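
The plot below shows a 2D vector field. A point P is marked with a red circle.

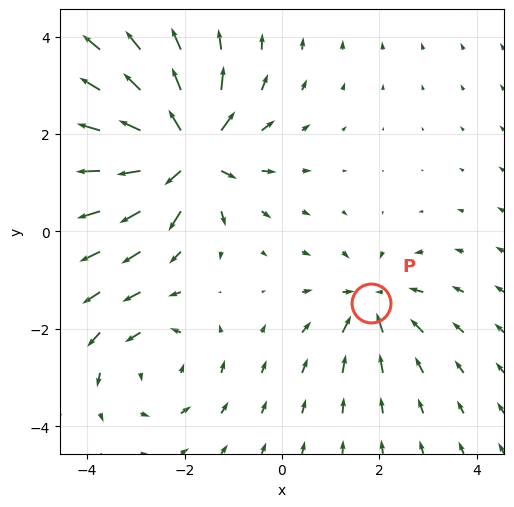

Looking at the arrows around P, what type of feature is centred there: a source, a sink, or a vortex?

sink

At P (1.8, -1.5) the arrows converge inward. Divergence about -3, curl ≈0 — negative divergence with near-zero curl is a sink.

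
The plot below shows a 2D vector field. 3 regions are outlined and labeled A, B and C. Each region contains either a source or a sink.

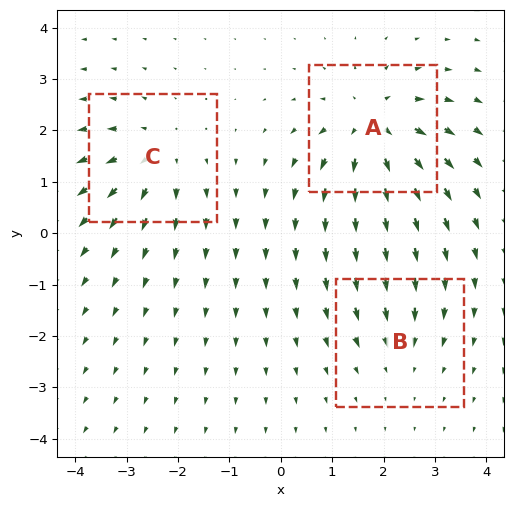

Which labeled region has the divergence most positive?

A

Divergence at each region's feature centre — A: about +5, B: about -2, C: about +4. Region A is most positive.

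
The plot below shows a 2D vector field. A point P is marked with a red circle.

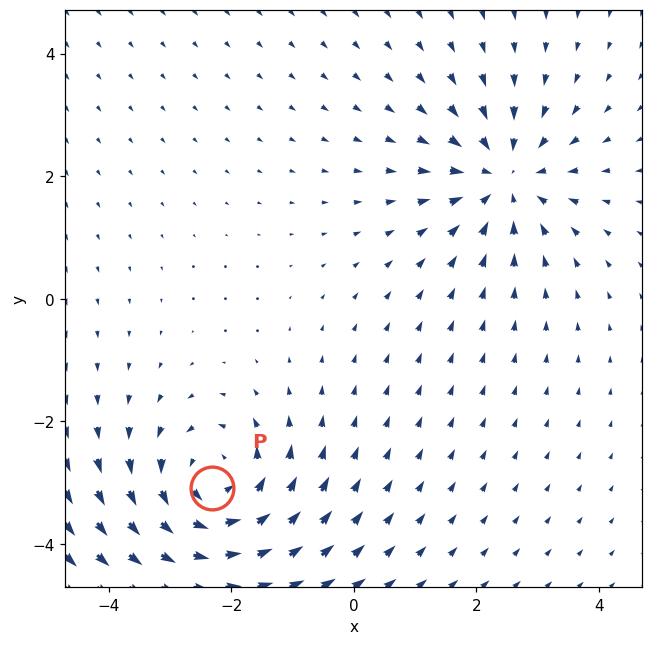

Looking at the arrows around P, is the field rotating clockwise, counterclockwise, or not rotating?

counterclockwise

Near P at (-2.3, -3.1) the arrows circulate counterclockwise. The curl (z-component) there is about +4; positive curl means counterclockwise rotation.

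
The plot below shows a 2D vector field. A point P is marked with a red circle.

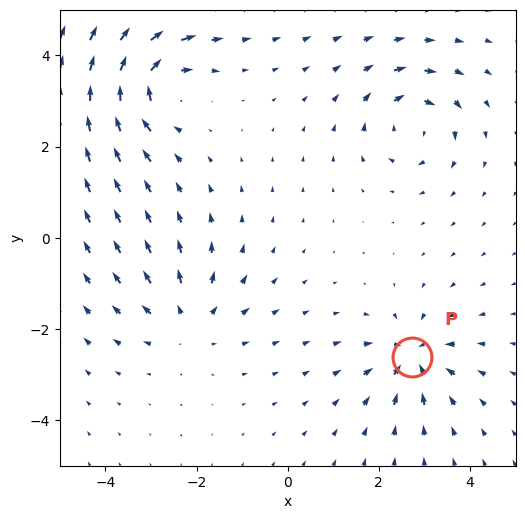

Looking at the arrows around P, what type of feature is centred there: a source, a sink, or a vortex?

sink

At P (2.7, -2.6) the arrows converge inward. Divergence about -4, curl ≈0 — negative divergence with near-zero curl is a sink.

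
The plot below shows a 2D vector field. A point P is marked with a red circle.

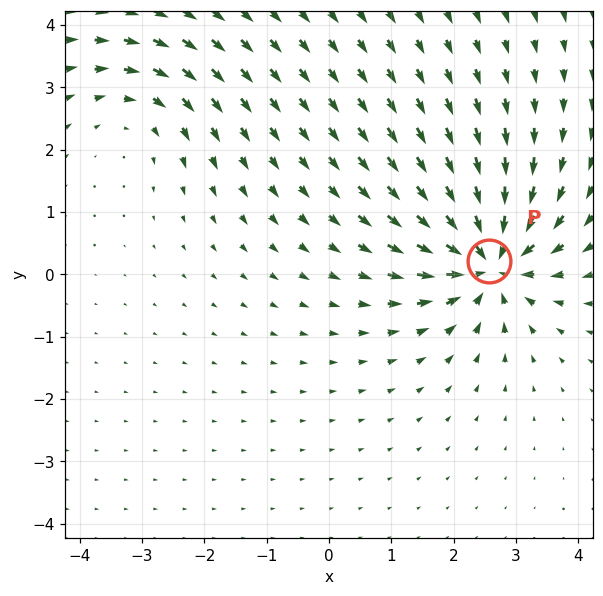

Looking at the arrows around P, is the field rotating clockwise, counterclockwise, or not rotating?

not rotating

Near P at (2.6, 0.2) the arrows show no circulation. The curl there is ≈0.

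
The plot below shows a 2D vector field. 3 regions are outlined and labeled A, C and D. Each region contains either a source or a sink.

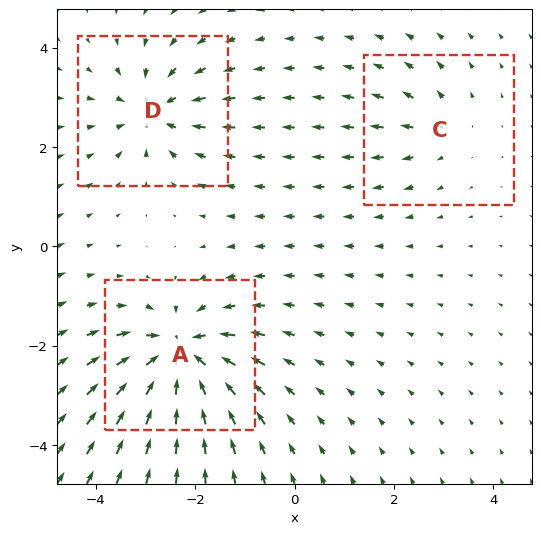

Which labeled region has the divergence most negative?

A

Divergence at each region's feature centre — A: about -6, C: about +2, D: about -4. Region A is most negative.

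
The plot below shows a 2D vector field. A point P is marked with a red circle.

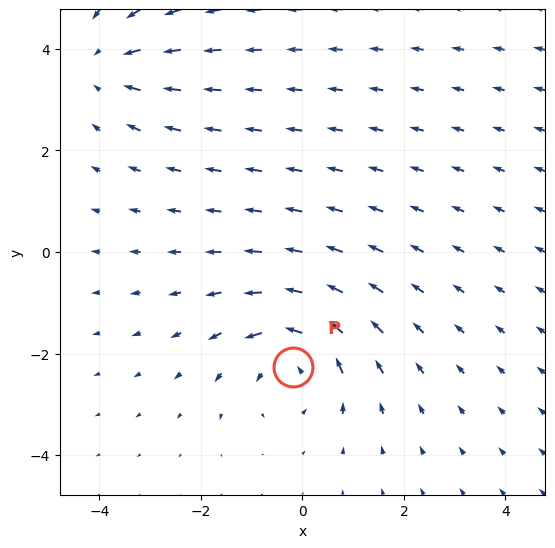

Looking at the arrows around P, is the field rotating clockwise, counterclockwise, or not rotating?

counterclockwise

Near P at (-0.2, -2.3) the arrows circulate counterclockwise. The curl (z-component) there is about +4; positive curl means counterclockwise rotation.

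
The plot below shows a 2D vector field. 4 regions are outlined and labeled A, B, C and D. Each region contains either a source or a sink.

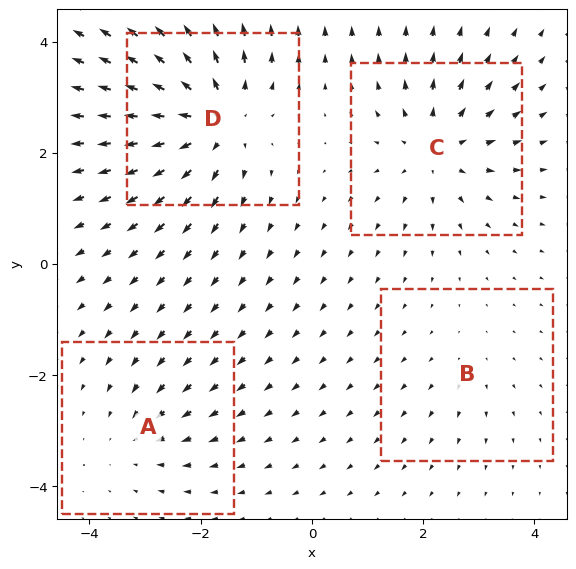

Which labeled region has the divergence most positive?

Divergence at each region's feature centre — A: about -3, B: about +2, C: about +5, D: about +7. Region D is most positive.

D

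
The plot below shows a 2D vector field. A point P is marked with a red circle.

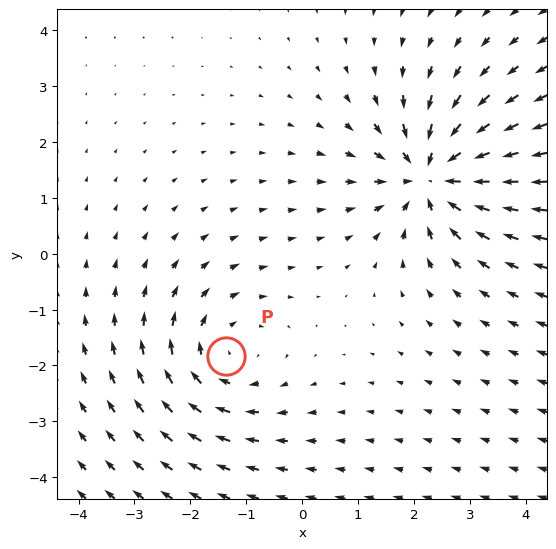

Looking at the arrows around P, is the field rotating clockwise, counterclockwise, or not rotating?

Near P at (-1.4, -1.8) the arrows circulate clockwise. The curl (z-component) there is about -3; negative curl means clockwise rotation.

clockwise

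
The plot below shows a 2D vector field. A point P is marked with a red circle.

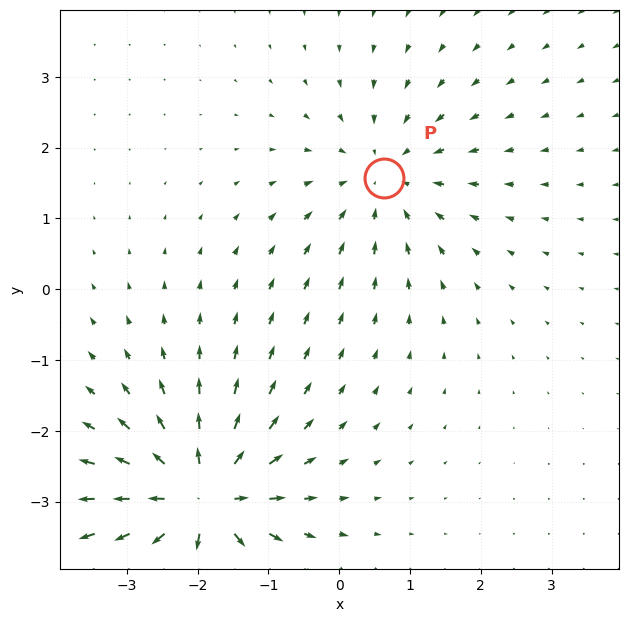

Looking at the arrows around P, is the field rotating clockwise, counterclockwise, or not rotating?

not rotating

Near P at (0.6, 1.6) the arrows show no circulation. The curl there is ≈0.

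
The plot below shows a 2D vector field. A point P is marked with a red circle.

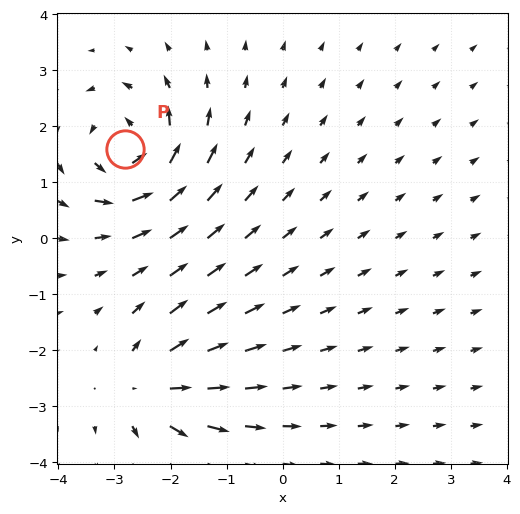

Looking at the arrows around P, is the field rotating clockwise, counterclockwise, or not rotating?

counterclockwise

Near P at (-2.8, 1.6) the arrows circulate counterclockwise. The curl (z-component) there is about +6; positive curl means counterclockwise rotation.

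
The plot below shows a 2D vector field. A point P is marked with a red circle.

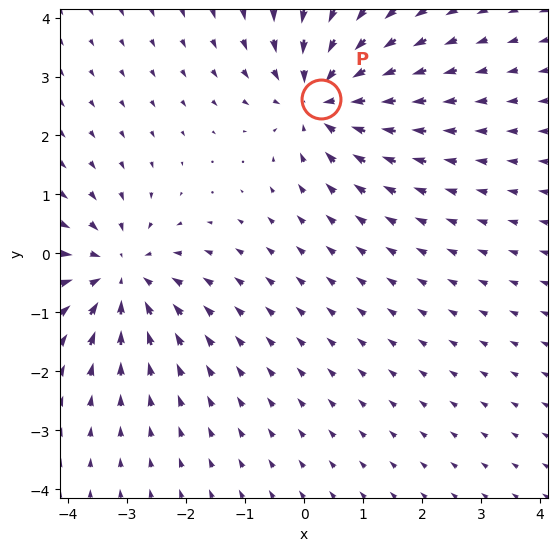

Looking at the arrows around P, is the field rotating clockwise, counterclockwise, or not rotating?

not rotating

Near P at (0.3, 2.6) the arrows show no circulation. The curl there is ≈0.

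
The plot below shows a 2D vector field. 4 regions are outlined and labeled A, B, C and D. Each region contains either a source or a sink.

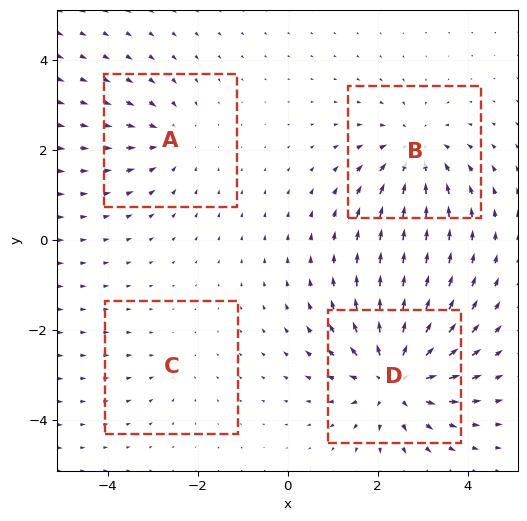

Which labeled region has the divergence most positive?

D

Divergence at each region's feature centre — A: about -3, B: about -5, C: about -2, D: about +7. Region D is most positive.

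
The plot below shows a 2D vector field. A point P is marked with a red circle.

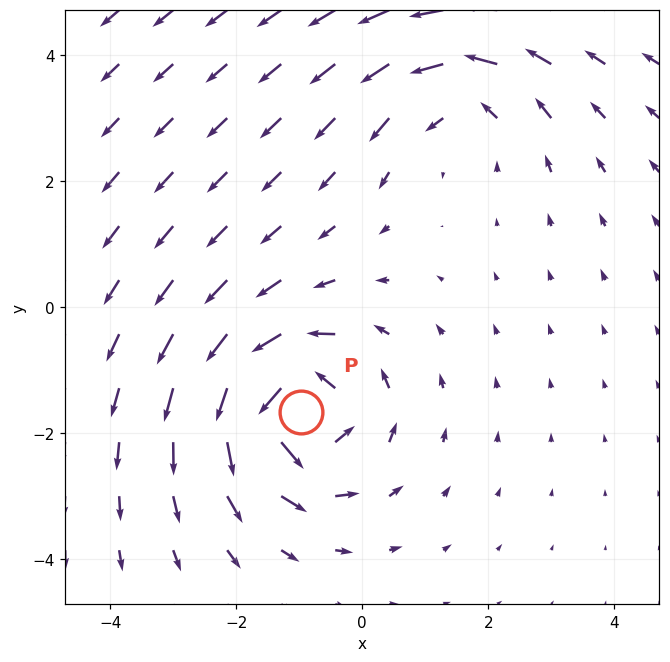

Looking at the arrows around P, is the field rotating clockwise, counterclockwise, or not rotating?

counterclockwise

Near P at (-1.0, -1.7) the arrows circulate counterclockwise. The curl (z-component) there is about +7; positive curl means counterclockwise rotation.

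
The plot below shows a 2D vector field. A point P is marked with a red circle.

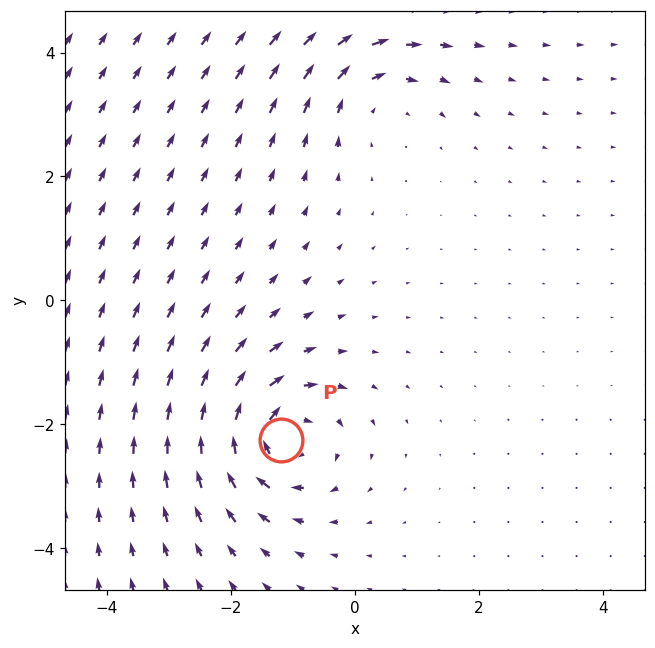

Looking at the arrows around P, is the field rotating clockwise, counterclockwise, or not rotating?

Near P at (-1.2, -2.2) the arrows circulate clockwise. The curl (z-component) there is about -6; negative curl means clockwise rotation.

clockwise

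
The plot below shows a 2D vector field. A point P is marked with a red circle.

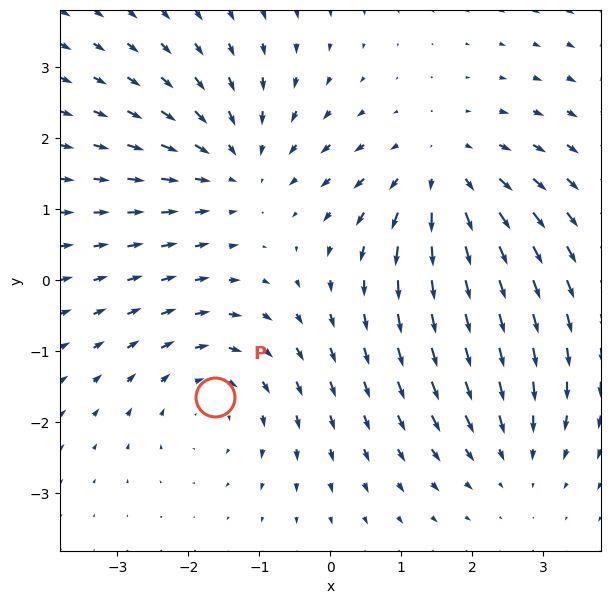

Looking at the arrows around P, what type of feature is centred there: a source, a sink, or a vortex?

vortex

At P (-1.6, -1.6) the arrows circulate clockwise. Divergence ≈0, curl about -3 — near-zero divergence with nonzero curl is a vortex.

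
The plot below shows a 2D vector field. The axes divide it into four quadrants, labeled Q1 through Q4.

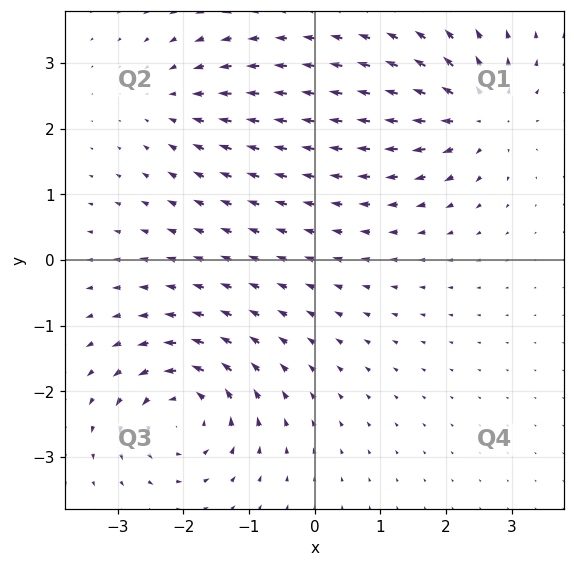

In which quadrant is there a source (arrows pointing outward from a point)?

The source sits at approximately (2.5, 2.2), which lies in quadrant Q1. The divergence there is about +5, positive as expected for a source.

Q1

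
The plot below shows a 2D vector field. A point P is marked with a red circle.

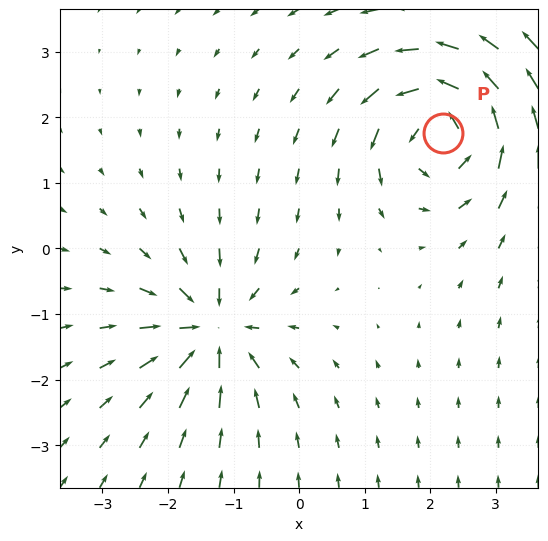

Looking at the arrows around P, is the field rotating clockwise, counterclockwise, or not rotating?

Near P at (2.2, 1.8) the arrows circulate counterclockwise. The curl (z-component) there is about +7; positive curl means counterclockwise rotation.

counterclockwise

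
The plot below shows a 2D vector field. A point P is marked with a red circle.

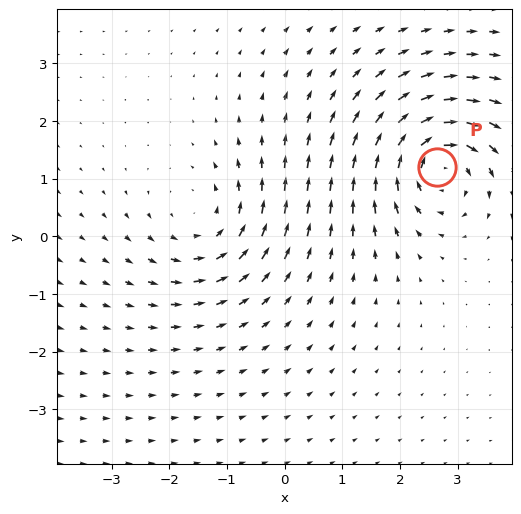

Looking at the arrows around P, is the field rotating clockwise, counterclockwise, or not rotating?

clockwise

Near P at (2.6, 1.2) the arrows circulate clockwise. The curl (z-component) there is about -7; negative curl means clockwise rotation.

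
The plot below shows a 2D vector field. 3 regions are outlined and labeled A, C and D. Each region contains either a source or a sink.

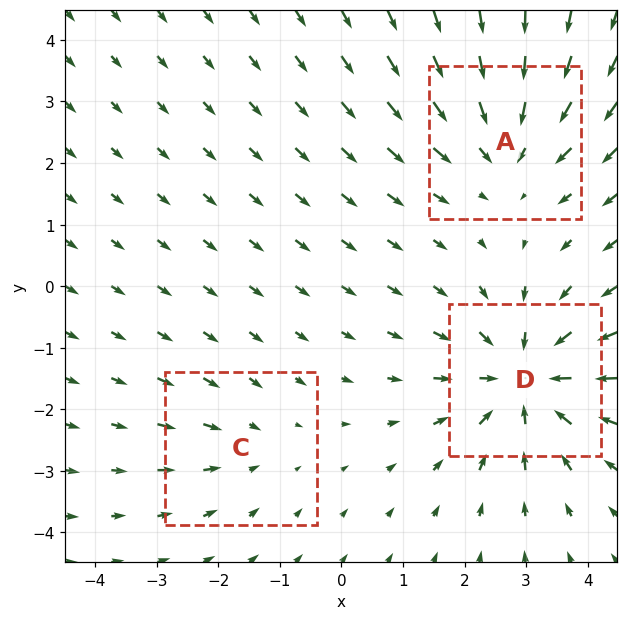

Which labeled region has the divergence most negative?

D

Divergence at each region's feature centre — A: about -3, C: about -2, D: about -4. Region D is most negative.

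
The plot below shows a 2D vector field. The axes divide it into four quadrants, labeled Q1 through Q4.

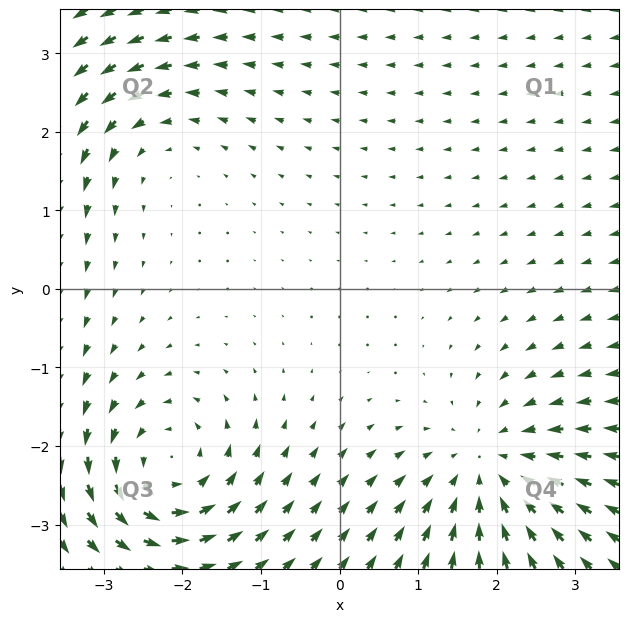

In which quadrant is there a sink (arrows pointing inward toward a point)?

The sink sits at approximately (1.9, -2.3), which lies in quadrant Q4. The divergence there is about -4, negative as expected for a sink.

Q4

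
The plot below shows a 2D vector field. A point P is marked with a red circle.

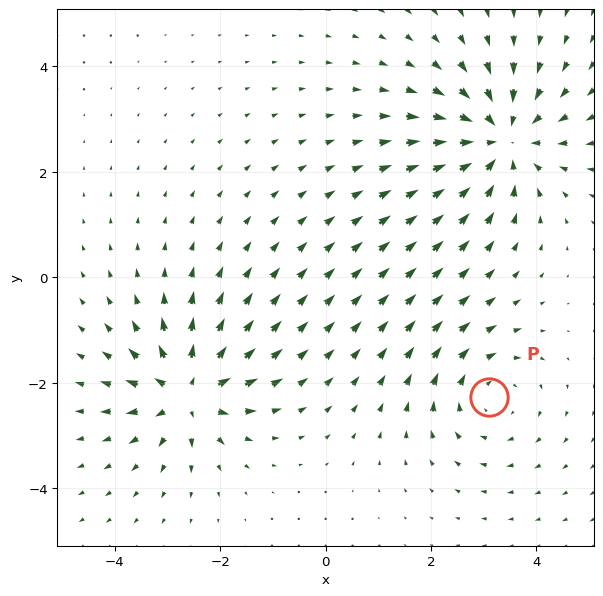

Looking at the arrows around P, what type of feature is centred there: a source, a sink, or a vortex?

At P (3.1, -2.3) the arrows circulate clockwise. Divergence ≈0, curl about -3 — near-zero divergence with nonzero curl is a vortex.

vortex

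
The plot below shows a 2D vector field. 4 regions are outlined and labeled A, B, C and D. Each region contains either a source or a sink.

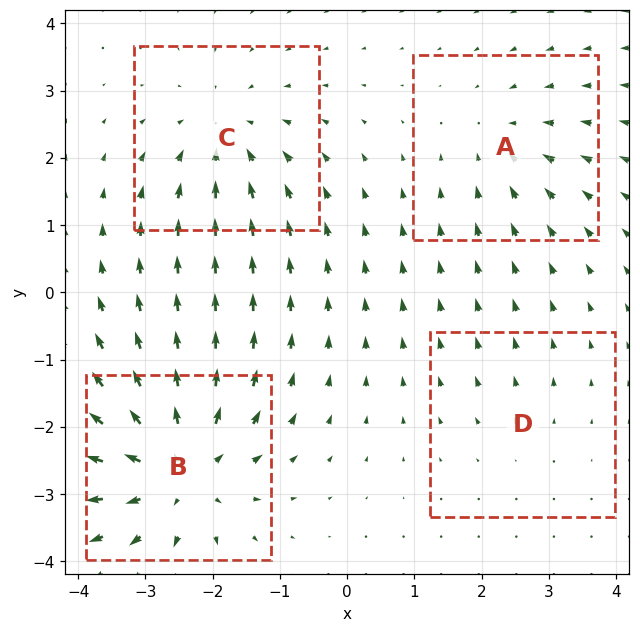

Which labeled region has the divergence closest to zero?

Divergence at each region's feature centre — A: about -3, B: about +7, C: about -4, D: about +2. Region D is closest to zero.

D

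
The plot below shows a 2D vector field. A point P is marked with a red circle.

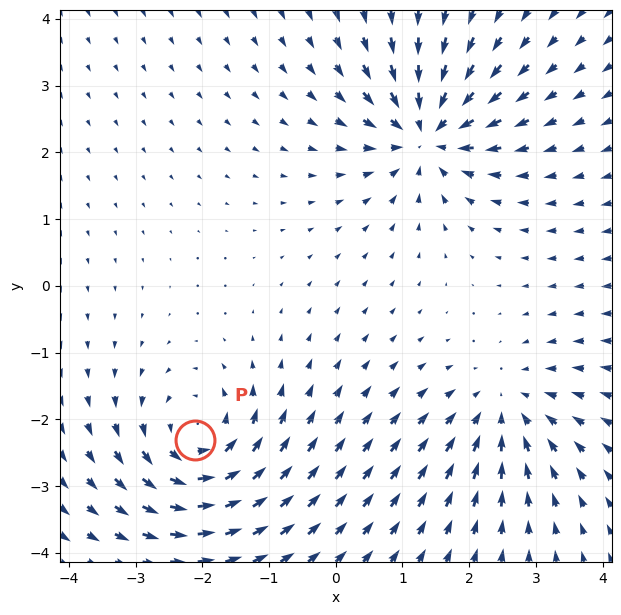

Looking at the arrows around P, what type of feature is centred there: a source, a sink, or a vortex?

At P (-2.1, -2.3) the arrows circulate counterclockwise. Divergence ≈0, curl about +5 — near-zero divergence with nonzero curl is a vortex.

vortex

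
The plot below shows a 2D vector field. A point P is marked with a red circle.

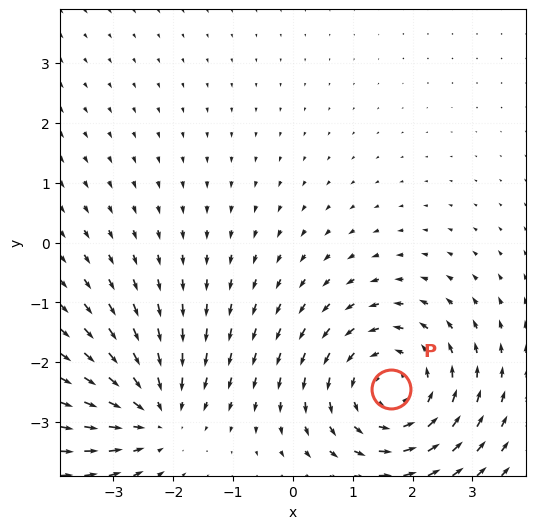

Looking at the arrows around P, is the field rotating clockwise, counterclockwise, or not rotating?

counterclockwise

Near P at (1.6, -2.4) the arrows circulate counterclockwise. The curl (z-component) there is about +3; positive curl means counterclockwise rotation.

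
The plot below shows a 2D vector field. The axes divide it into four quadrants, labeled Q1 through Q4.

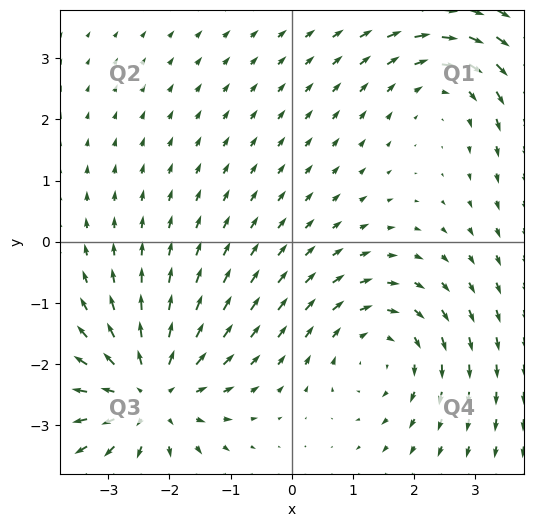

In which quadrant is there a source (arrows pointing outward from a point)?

The source sits at approximately (-2.3, -2.5), which lies in quadrant Q3. The divergence there is about +5, positive as expected for a source.

Q3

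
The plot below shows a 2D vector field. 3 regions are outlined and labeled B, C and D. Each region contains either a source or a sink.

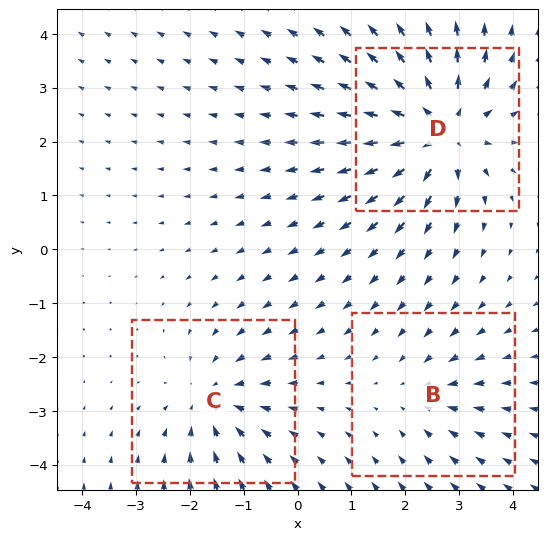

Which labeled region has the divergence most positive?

D

Divergence at each region's feature centre — B: about -2, C: about -3, D: about +5. Region D is most positive.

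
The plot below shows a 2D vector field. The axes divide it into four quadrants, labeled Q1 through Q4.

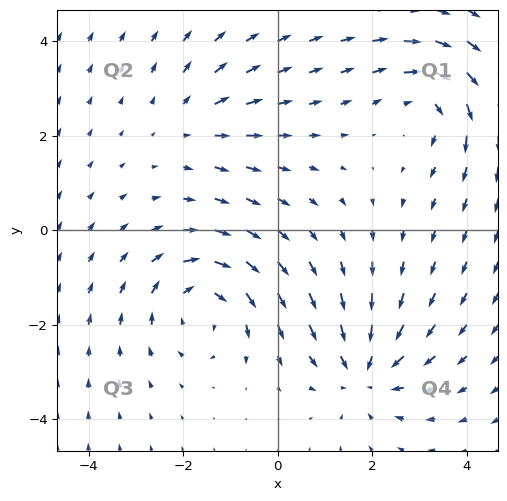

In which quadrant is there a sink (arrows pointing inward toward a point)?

Q4

The sink sits at approximately (1.8, -3.0), which lies in quadrant Q4. The divergence there is about -4, negative as expected for a sink.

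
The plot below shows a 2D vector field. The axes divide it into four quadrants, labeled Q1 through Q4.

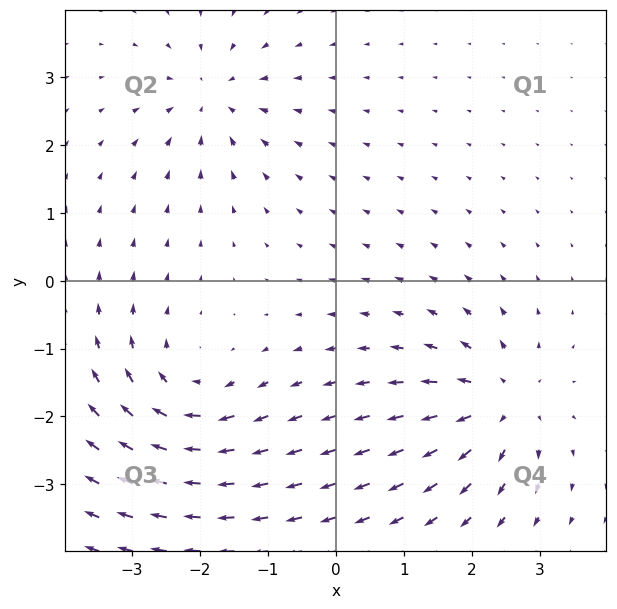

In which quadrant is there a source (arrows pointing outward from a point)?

The source sits at approximately (2.4, -1.8), which lies in quadrant Q4. The divergence there is about +6, positive as expected for a source.

Q4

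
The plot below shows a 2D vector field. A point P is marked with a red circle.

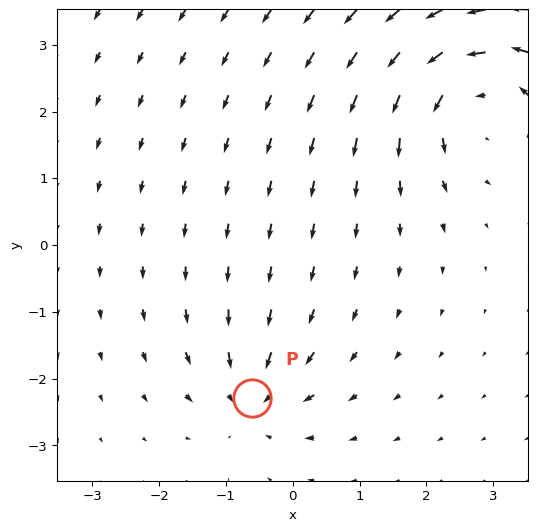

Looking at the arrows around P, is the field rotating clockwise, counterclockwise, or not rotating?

Near P at (-0.6, -2.3) the arrows show no circulation. The curl there is ≈0.

not rotating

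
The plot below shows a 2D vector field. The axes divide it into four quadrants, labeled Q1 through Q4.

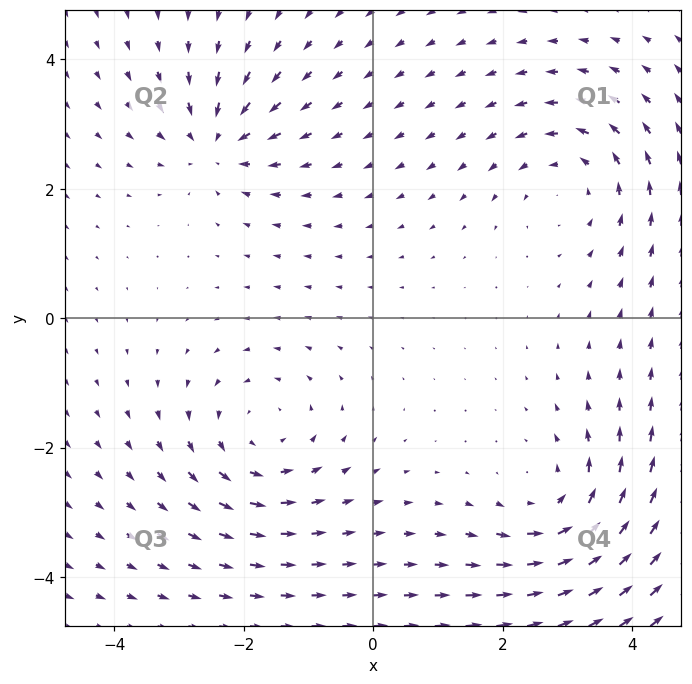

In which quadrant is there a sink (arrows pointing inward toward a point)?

Q2

The sink sits at approximately (-2.4, 2.7), which lies in quadrant Q2. The divergence there is about -5, negative as expected for a sink.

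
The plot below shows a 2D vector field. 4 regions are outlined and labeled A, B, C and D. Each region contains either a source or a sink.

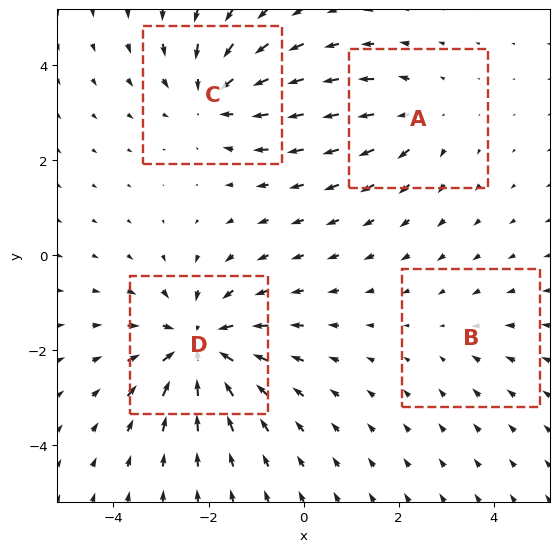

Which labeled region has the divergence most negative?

D

Divergence at each region's feature centre — A: about +3, B: about -2, C: about -5, D: about -6. Region D is most negative.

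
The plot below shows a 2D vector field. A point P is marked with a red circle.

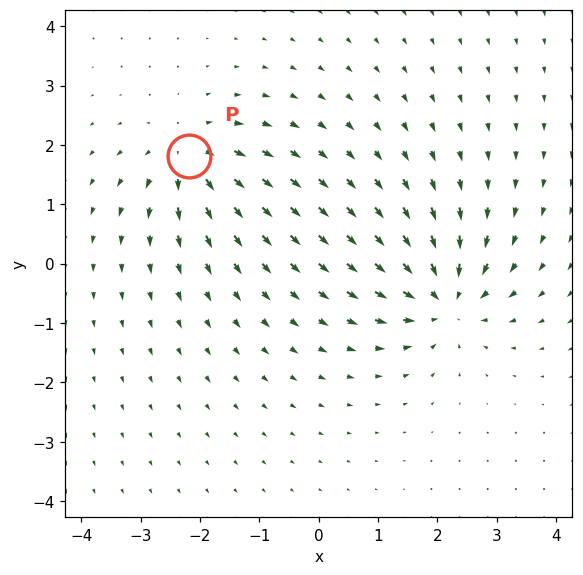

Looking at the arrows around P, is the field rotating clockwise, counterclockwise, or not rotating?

Near P at (-2.2, 1.8) the arrows show no circulation. The curl there is ≈0.

not rotating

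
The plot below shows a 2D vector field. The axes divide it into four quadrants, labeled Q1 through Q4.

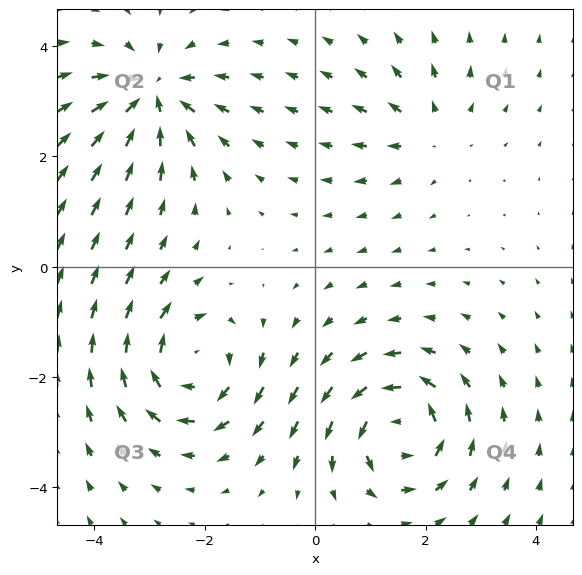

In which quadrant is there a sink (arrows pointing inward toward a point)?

Q2

The sink sits at approximately (-3.0, 3.1), which lies in quadrant Q2. The divergence there is about -6, negative as expected for a sink.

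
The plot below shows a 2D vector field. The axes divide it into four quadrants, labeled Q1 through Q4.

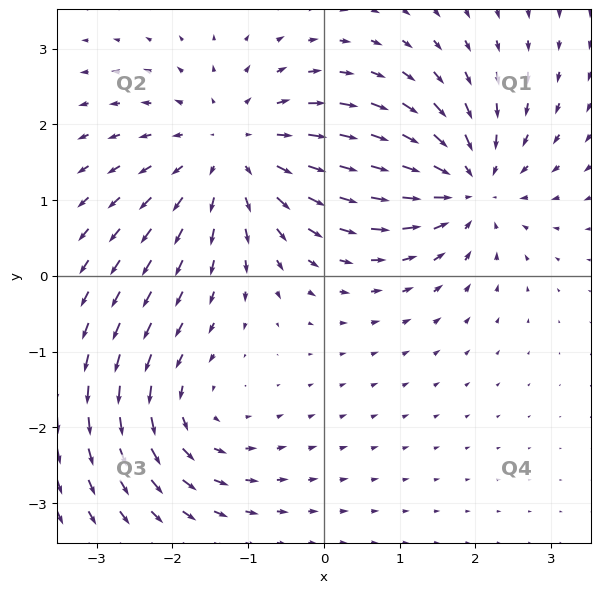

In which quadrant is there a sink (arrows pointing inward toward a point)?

Q1

The sink sits at approximately (1.9, 1.2), which lies in quadrant Q1. The divergence there is about -5, negative as expected for a sink.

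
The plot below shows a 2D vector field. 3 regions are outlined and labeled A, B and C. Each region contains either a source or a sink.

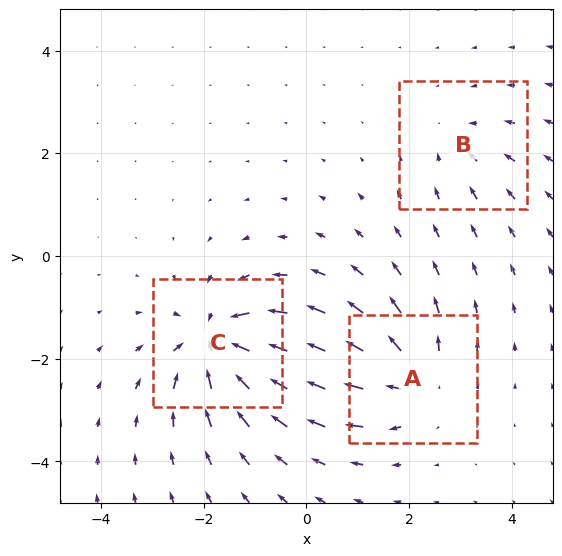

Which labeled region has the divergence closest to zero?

B

Divergence at each region's feature centre — A: about +4, B: about -2, C: about -6. Region B is closest to zero.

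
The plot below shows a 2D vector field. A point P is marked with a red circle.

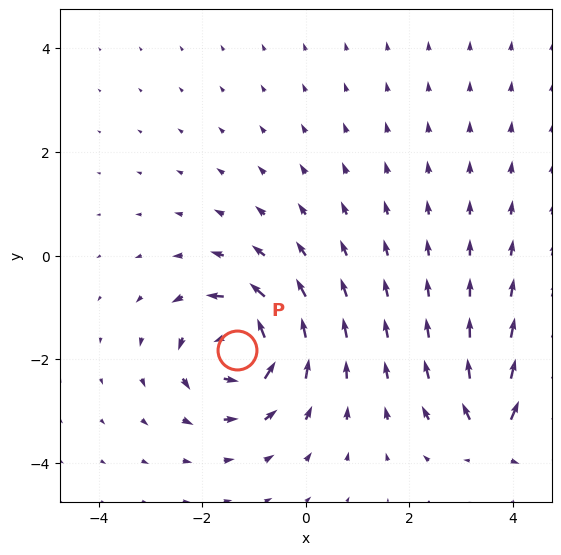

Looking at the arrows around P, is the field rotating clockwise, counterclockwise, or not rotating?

counterclockwise

Near P at (-1.3, -1.8) the arrows circulate counterclockwise. The curl (z-component) there is about +5; positive curl means counterclockwise rotation.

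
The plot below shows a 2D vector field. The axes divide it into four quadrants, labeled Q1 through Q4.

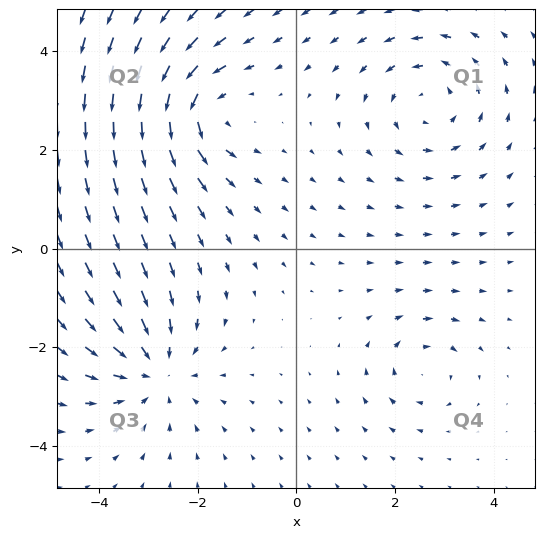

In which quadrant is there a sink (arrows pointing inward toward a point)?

The sink sits at approximately (-2.9, -2.5), which lies in quadrant Q3. The divergence there is about -4, negative as expected for a sink.

Q3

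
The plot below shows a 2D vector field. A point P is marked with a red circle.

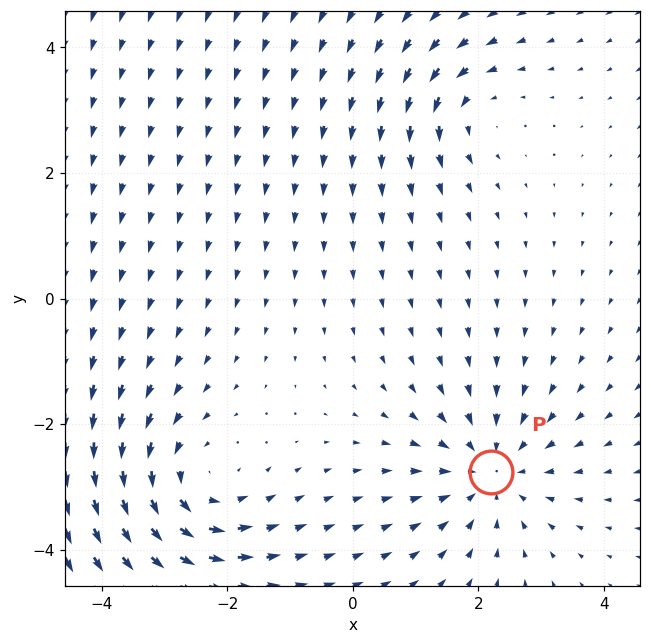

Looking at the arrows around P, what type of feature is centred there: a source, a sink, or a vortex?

sink

At P (2.2, -2.8) the arrows converge inward. Divergence about -4, curl ≈0 — negative divergence with near-zero curl is a sink.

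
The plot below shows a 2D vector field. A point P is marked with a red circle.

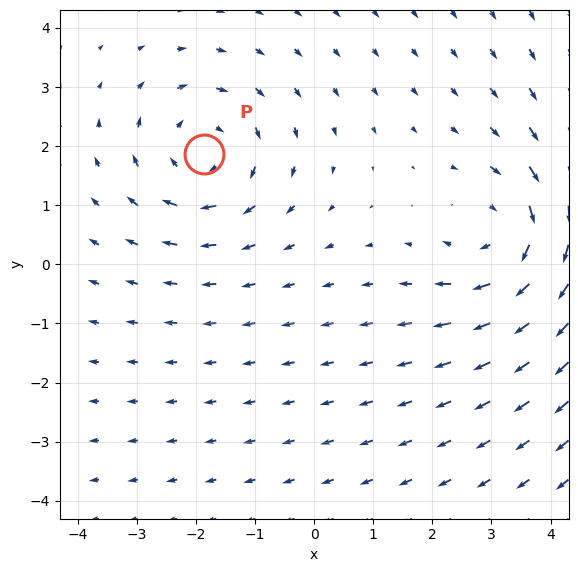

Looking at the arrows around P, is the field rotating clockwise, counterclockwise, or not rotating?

Near P at (-1.9, 1.9) the arrows circulate clockwise. The curl (z-component) there is about -3; negative curl means clockwise rotation.

clockwise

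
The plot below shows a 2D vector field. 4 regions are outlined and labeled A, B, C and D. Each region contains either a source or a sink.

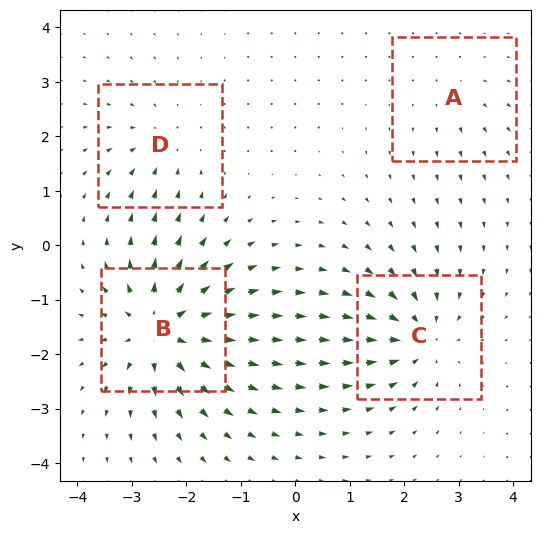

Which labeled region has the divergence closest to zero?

Divergence at each region's feature centre — A: about +2, B: about +8, C: about -6, D: about -4. Region A is closest to zero.

A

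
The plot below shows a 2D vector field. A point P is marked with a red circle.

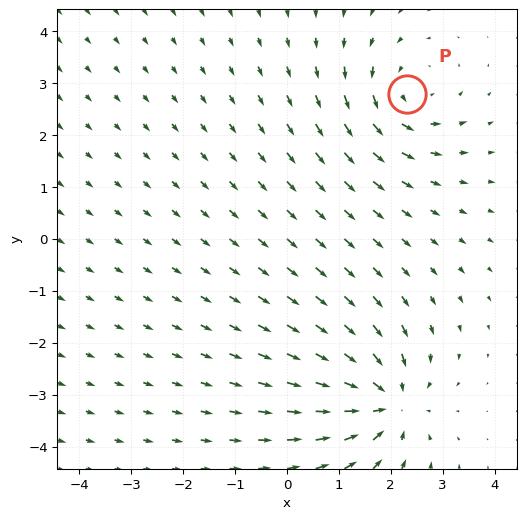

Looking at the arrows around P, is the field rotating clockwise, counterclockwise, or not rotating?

counterclockwise

Near P at (2.3, 2.8) the arrows circulate counterclockwise. The curl (z-component) there is about +4; positive curl means counterclockwise rotation.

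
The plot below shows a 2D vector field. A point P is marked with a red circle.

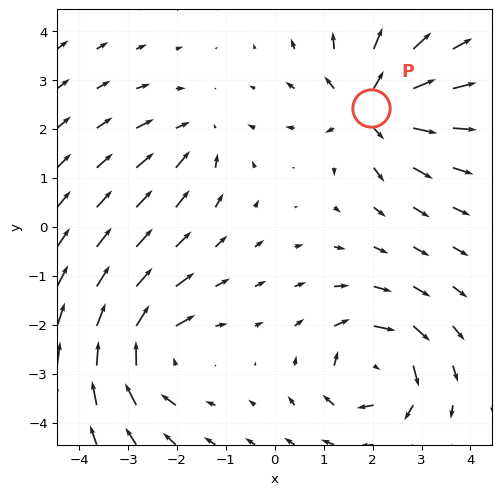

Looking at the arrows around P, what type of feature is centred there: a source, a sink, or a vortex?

source

At P (2.0, 2.4) the arrows spread outward. Divergence about +6, curl ≈0 — positive divergence with near-zero curl is a source.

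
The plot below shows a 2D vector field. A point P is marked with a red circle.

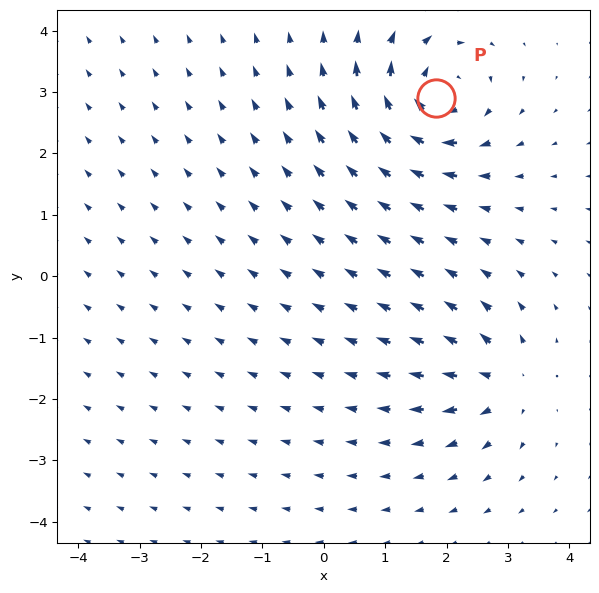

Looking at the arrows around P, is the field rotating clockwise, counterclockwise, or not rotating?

Near P at (1.8, 2.9) the arrows circulate clockwise. The curl (z-component) there is about -7; negative curl means clockwise rotation.

clockwise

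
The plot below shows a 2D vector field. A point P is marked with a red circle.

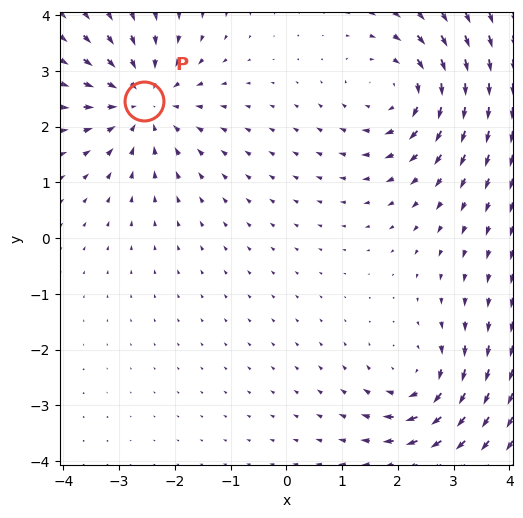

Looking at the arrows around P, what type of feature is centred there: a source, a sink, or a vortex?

At P (-2.6, 2.5) the arrows converge inward. Divergence about -4, curl ≈0 — negative divergence with near-zero curl is a sink.

sink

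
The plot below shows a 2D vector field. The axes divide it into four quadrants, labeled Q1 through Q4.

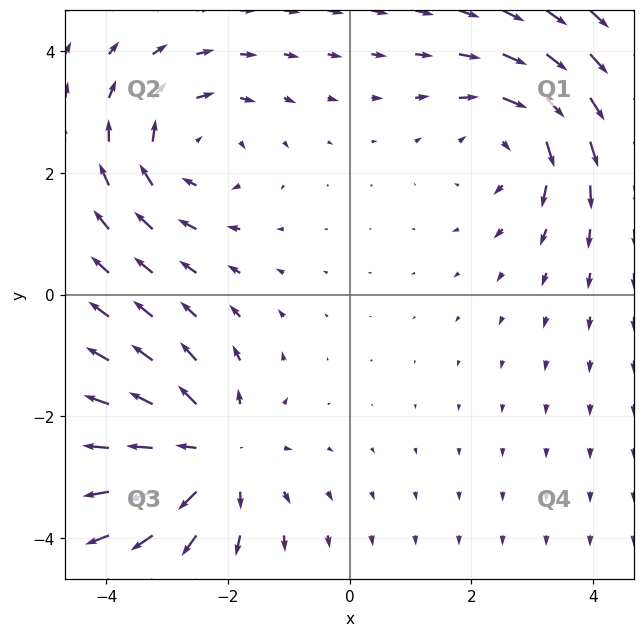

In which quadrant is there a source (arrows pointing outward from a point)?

The source sits at approximately (-2.3, -2.6), which lies in quadrant Q3. The divergence there is about +3, positive as expected for a source.

Q3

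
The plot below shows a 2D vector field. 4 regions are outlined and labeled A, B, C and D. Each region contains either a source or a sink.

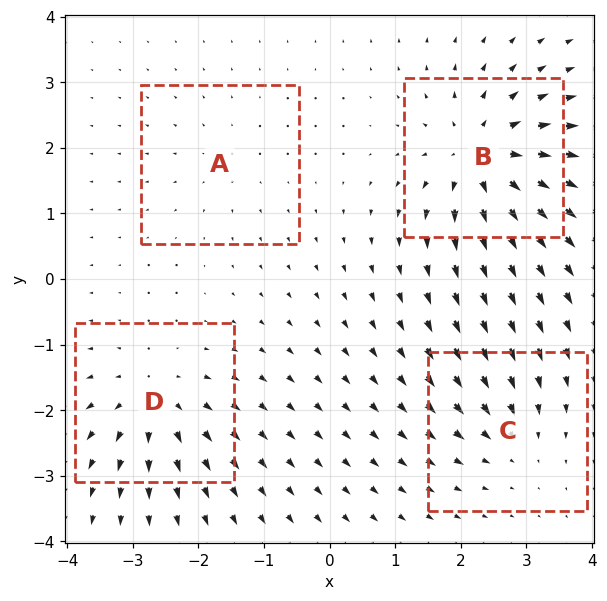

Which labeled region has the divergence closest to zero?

Divergence at each region's feature centre — A: about +2, B: about +8, C: about -4, D: about +6. Region A is closest to zero.

A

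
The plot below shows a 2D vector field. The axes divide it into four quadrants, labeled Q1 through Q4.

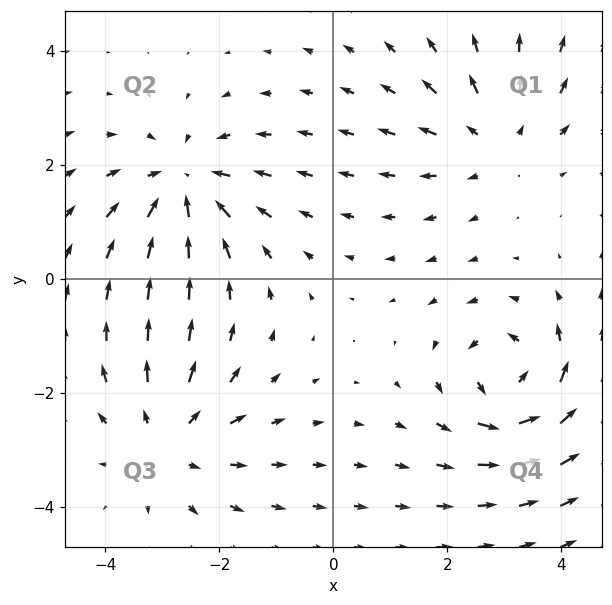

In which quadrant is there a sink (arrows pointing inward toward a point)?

Q2

The sink sits at approximately (-2.6, 1.7), which lies in quadrant Q2. The divergence there is about -3, negative as expected for a sink.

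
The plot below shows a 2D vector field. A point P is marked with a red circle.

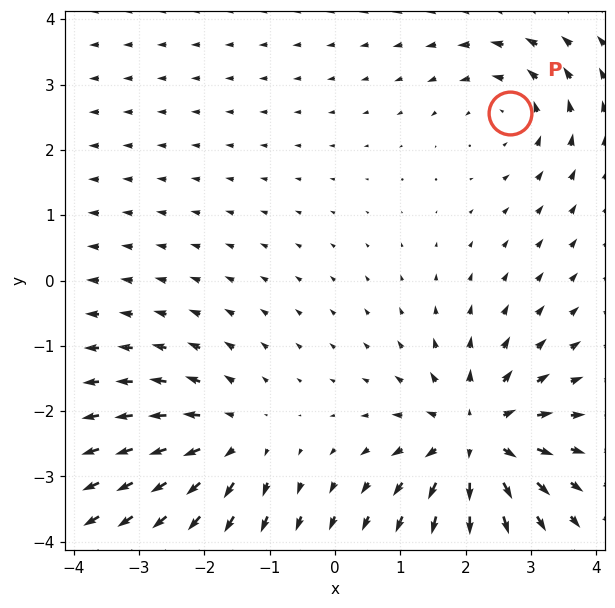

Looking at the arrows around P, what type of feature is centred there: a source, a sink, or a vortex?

At P (2.7, 2.6) the arrows circulate counterclockwise. Divergence ≈0, curl about +3 — near-zero divergence with nonzero curl is a vortex.

vortex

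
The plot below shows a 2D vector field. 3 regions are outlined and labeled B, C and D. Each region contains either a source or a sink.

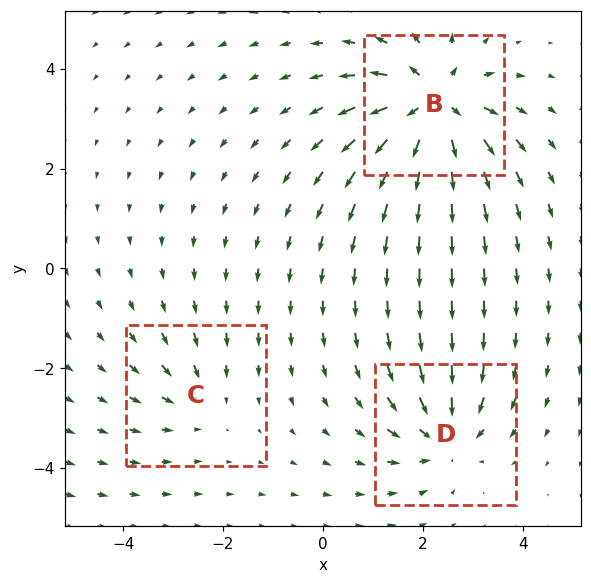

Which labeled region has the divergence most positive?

Divergence at each region's feature centre — B: about +6, C: about -2, D: about -4. Region B is most positive.

B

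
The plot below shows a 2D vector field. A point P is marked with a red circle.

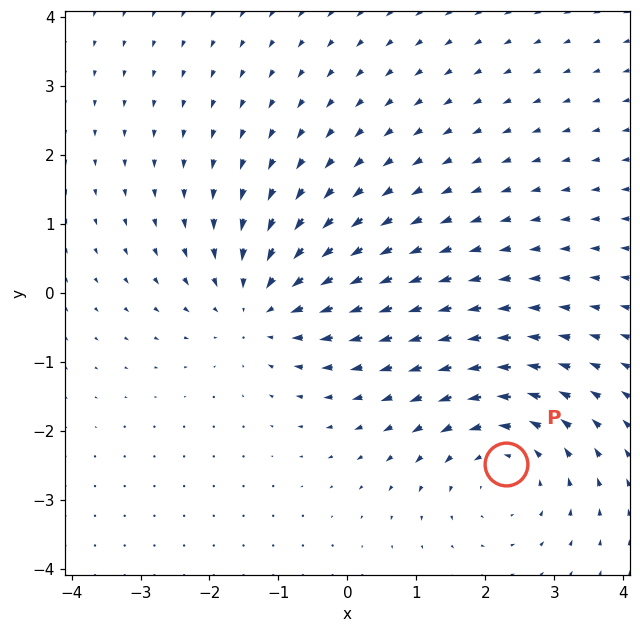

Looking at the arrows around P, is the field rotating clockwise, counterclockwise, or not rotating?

counterclockwise

Near P at (2.3, -2.5) the arrows circulate counterclockwise. The curl (z-component) there is about +4; positive curl means counterclockwise rotation.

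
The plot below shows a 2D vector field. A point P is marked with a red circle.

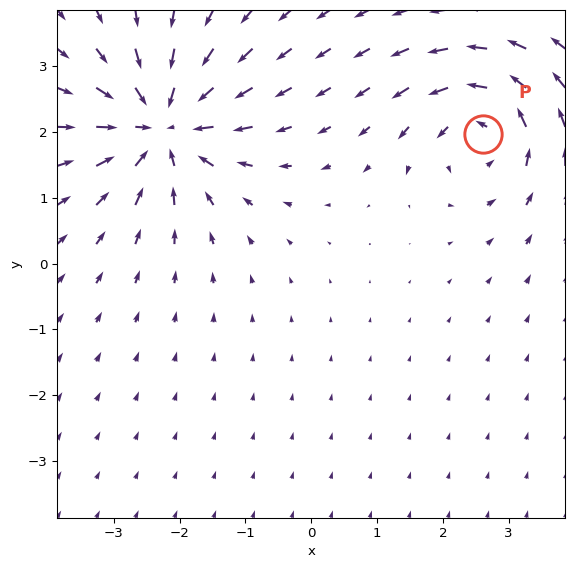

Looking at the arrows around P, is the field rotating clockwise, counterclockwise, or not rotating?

Near P at (2.6, 2.0) the arrows circulate counterclockwise. The curl (z-component) there is about +5; positive curl means counterclockwise rotation.

counterclockwise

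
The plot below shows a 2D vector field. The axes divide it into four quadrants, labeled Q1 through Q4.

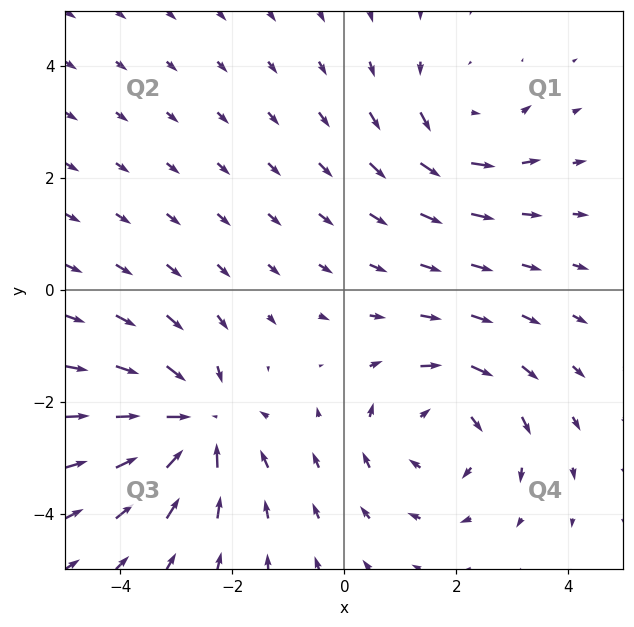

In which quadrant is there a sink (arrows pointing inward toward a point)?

Q3

The sink sits at approximately (-2.7, -2.4), which lies in quadrant Q3. The divergence there is about -6, negative as expected for a sink.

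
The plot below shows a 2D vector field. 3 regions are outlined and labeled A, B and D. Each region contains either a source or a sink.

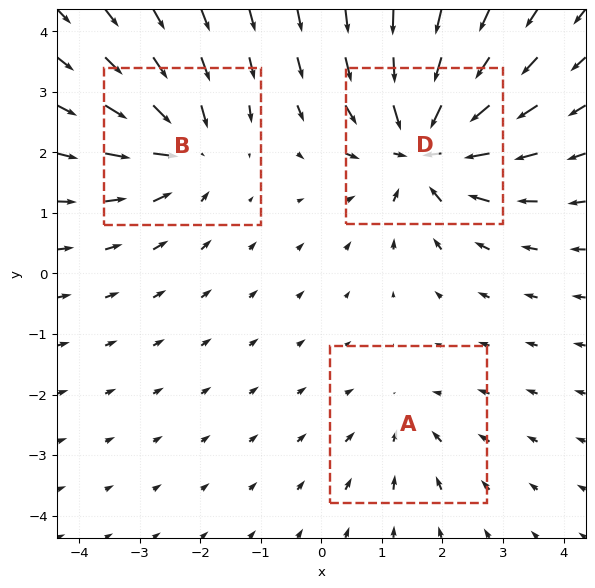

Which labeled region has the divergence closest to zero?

Divergence at each region's feature centre — A: about -2, B: about -4, D: about -6. Region A is closest to zero.

A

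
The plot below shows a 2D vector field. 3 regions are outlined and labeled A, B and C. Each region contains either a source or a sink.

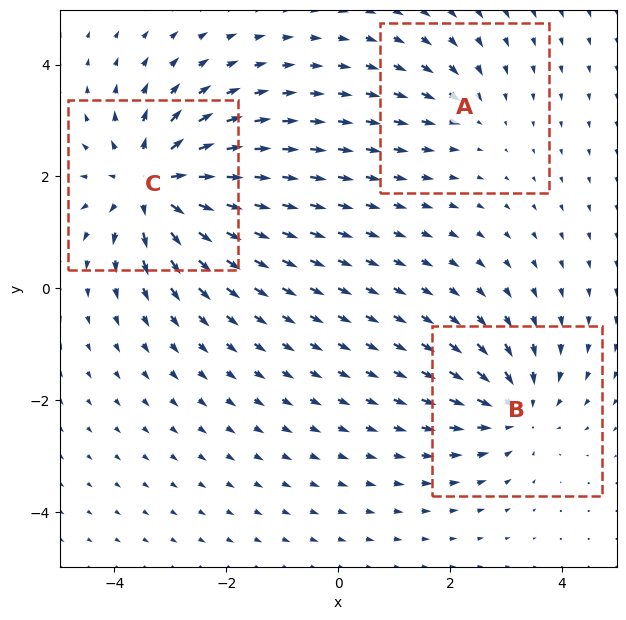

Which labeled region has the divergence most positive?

C

Divergence at each region's feature centre — A: about -2, B: about -4, C: about +5. Region C is most positive.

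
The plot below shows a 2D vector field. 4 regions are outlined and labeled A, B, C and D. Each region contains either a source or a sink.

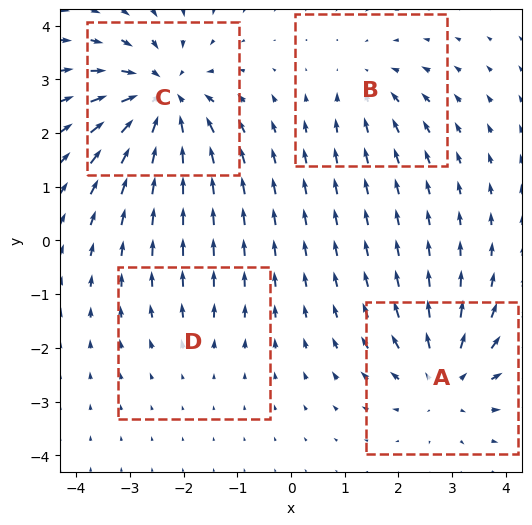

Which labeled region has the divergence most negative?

Divergence at each region's feature centre — A: about +5, B: about -3, C: about -7, D: about +2. Region C is most negative.

C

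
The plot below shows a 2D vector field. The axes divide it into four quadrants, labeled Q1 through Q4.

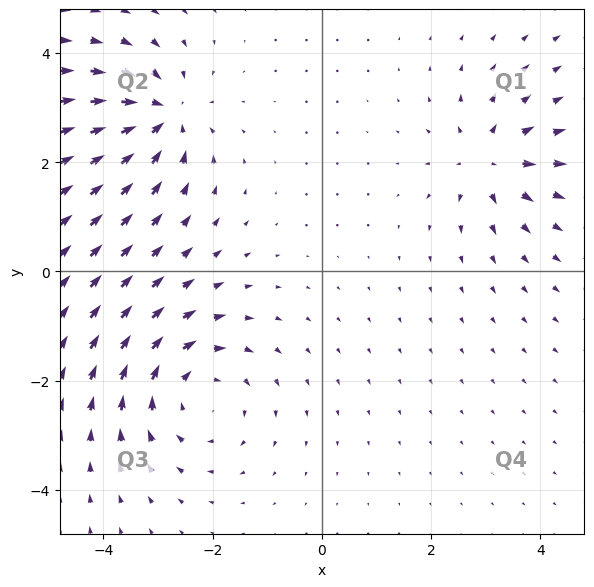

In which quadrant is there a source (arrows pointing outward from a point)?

The source sits at approximately (3.1, 2.0), which lies in quadrant Q1. The divergence there is about +4, positive as expected for a source.

Q1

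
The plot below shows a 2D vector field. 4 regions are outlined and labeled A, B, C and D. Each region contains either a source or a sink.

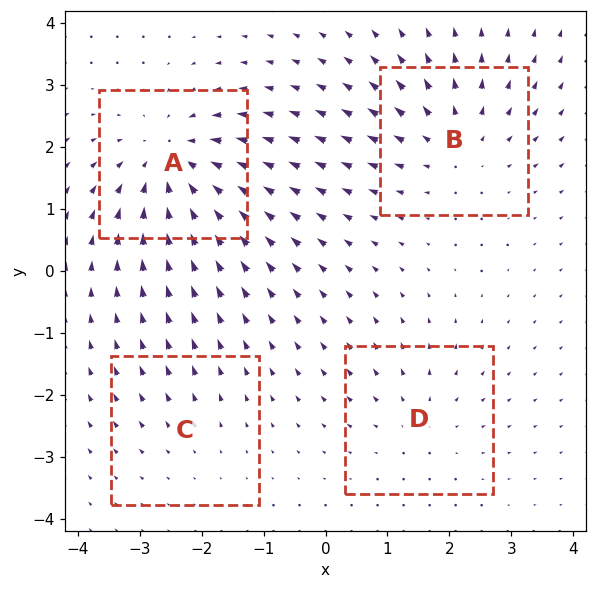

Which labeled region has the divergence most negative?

A

Divergence at each region's feature centre — A: about -6, B: about +4, C: about +2, D: about +3. Region A is most negative.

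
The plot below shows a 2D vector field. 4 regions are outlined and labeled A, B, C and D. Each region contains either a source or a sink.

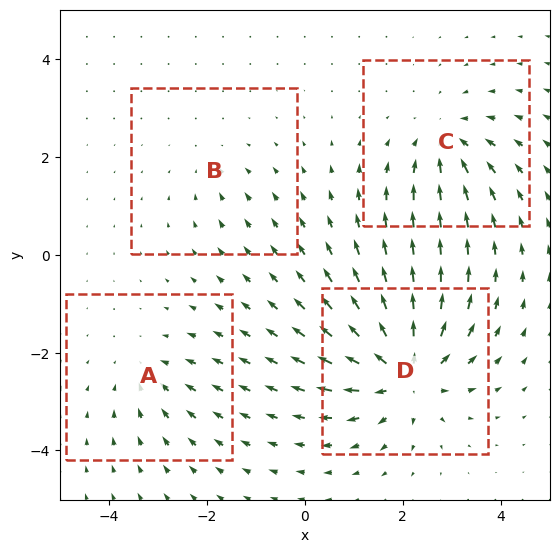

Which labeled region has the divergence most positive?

D

Divergence at each region's feature centre — A: about -3, B: about -2, C: about -5, D: about +8. Region D is most positive.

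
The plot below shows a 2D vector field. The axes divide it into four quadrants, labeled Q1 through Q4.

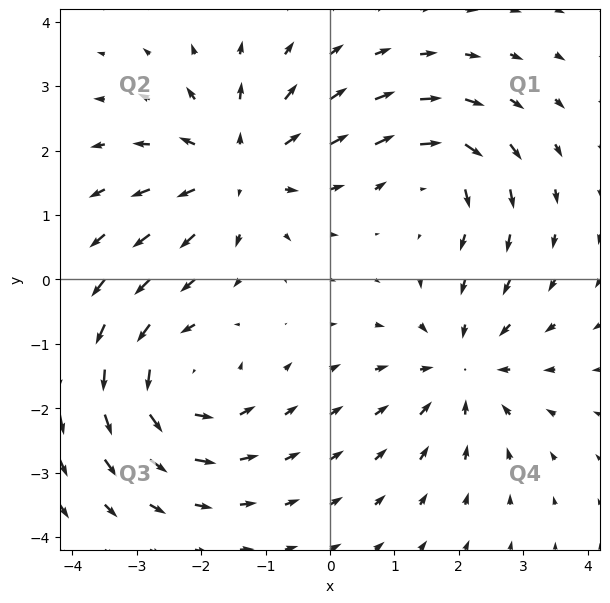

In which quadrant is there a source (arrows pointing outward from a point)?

Q2

The source sits at approximately (-1.4, 1.7), which lies in quadrant Q2. The divergence there is about +5, positive as expected for a source.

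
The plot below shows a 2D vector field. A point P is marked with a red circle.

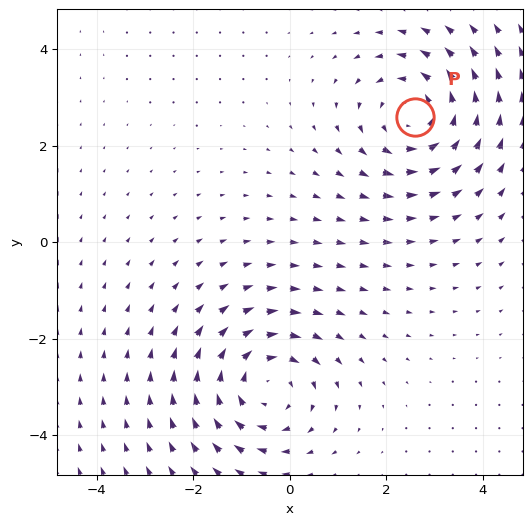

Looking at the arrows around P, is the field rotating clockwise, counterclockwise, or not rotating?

counterclockwise

Near P at (2.6, 2.6) the arrows circulate counterclockwise. The curl (z-component) there is about +3; positive curl means counterclockwise rotation.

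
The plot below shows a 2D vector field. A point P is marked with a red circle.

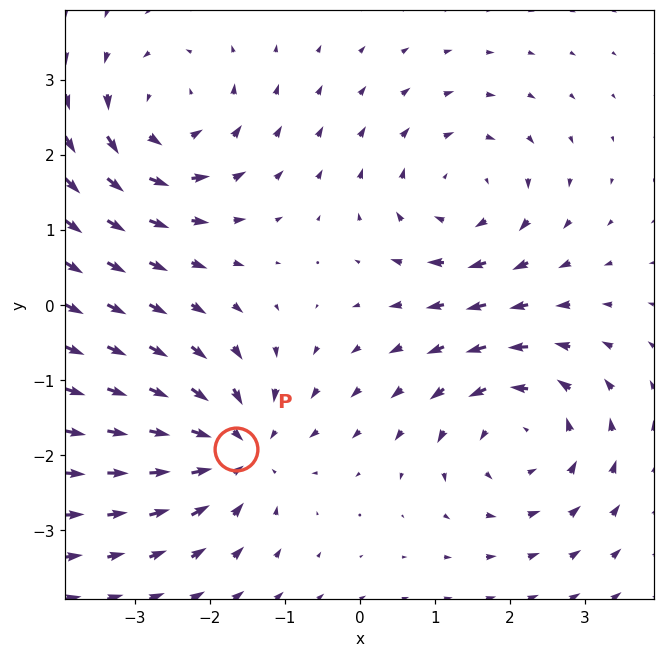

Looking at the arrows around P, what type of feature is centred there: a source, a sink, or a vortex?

At P (-1.6, -1.9) the arrows converge inward. Divergence about -4, curl ≈0 — negative divergence with near-zero curl is a sink.

sink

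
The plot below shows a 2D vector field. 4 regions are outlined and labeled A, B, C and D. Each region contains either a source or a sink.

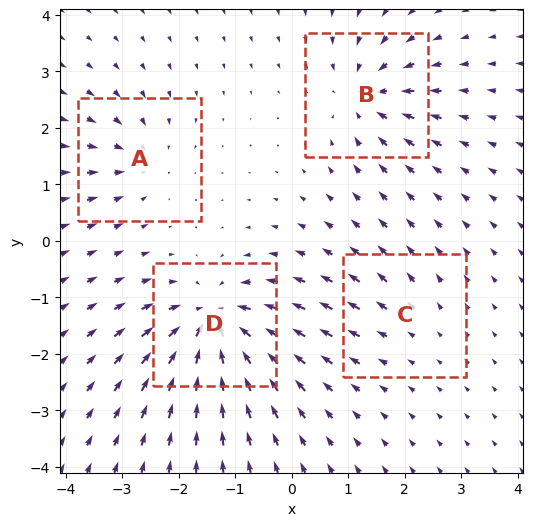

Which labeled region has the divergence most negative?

D

Divergence at each region's feature centre — A: about -4, B: about -6, C: about +2, D: about -9. Region D is most negative.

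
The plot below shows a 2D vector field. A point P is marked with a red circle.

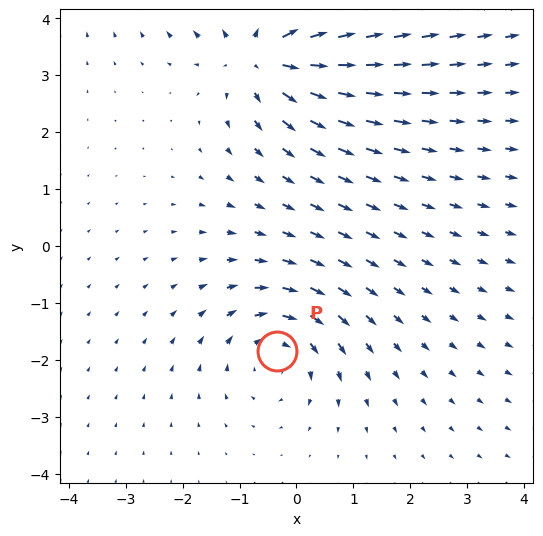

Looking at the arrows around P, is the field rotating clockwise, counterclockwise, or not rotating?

Near P at (-0.3, -1.8) the arrows circulate clockwise. The curl (z-component) there is about -3; negative curl means clockwise rotation.

clockwise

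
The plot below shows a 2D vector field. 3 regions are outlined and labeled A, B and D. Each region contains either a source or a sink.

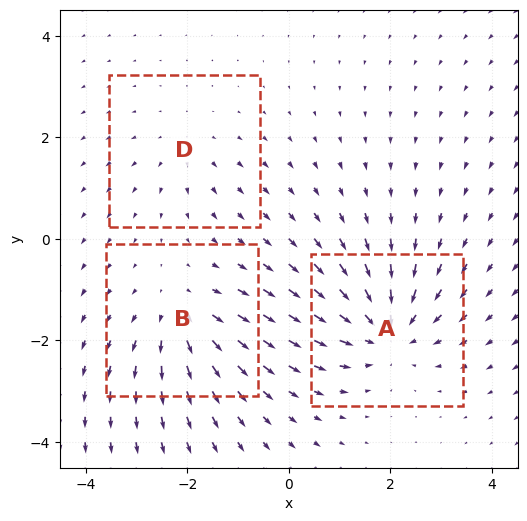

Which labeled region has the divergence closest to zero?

Divergence at each region's feature centre — A: about -5, B: about +3, D: about +2. Region D is closest to zero.

D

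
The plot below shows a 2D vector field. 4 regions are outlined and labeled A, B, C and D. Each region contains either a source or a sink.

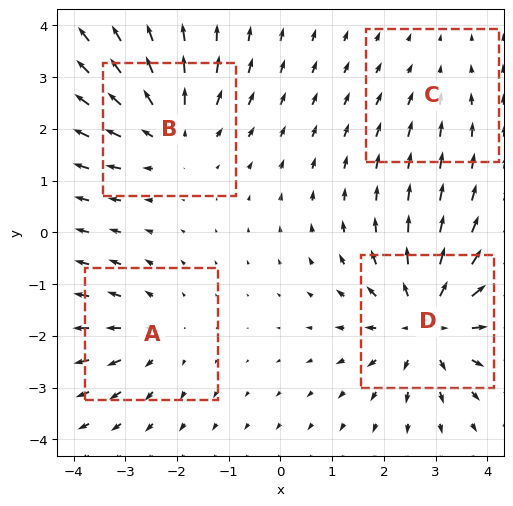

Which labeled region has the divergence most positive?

Divergence at each region's feature centre — A: about +3, B: about +4, C: about -2, D: about +6. Region D is most positive.

D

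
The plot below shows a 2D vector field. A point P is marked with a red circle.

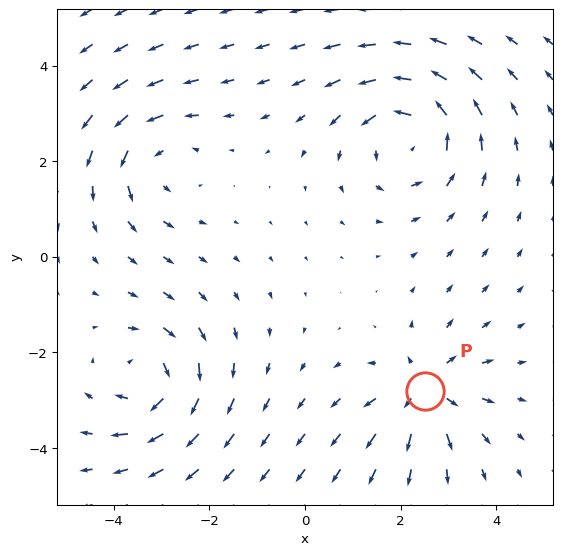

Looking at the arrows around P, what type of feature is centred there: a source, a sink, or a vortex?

At P (2.5, -2.8) the arrows spread outward. Divergence about +4, curl ≈0 — positive divergence with near-zero curl is a source.

source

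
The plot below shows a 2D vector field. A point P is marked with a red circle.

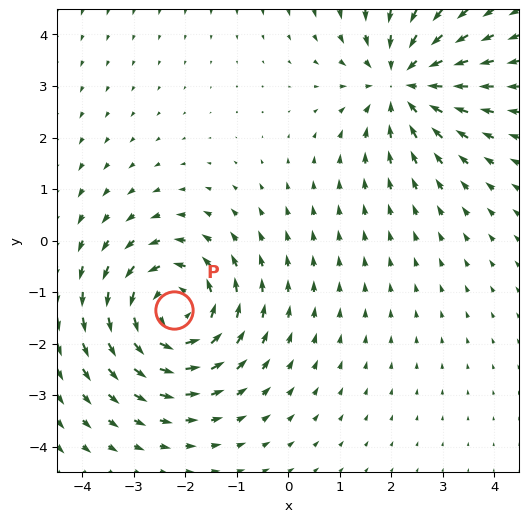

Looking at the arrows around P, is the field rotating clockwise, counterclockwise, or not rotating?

counterclockwise

Near P at (-2.2, -1.4) the arrows circulate counterclockwise. The curl (z-component) there is about +4; positive curl means counterclockwise rotation.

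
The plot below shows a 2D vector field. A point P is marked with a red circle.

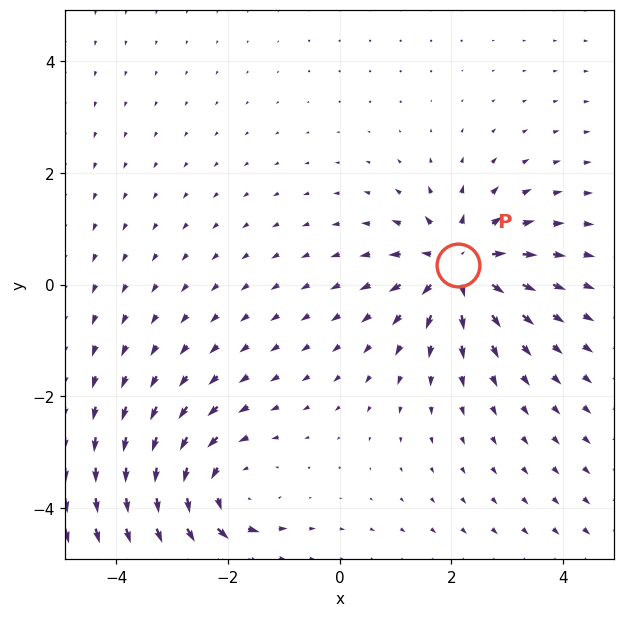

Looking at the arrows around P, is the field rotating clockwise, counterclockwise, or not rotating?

not rotating

Near P at (2.1, 0.3) the arrows show no circulation. The curl there is ≈0.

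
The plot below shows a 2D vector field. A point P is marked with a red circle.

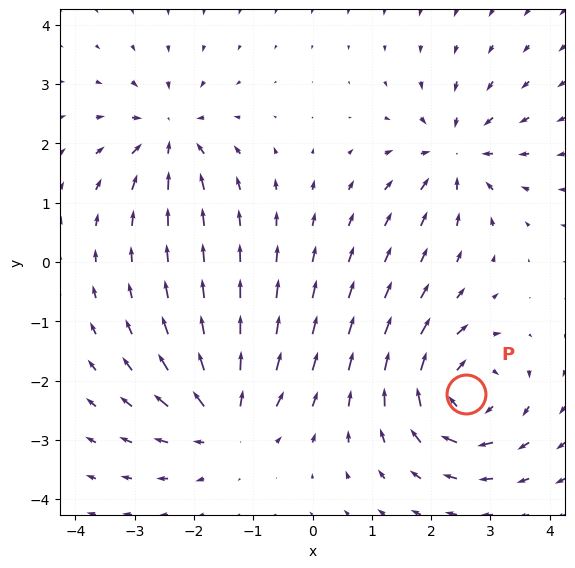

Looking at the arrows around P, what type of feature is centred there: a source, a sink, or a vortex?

At P (2.6, -2.2) the arrows circulate clockwise. Divergence ≈0, curl about -6 — near-zero divergence with nonzero curl is a vortex.

vortex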